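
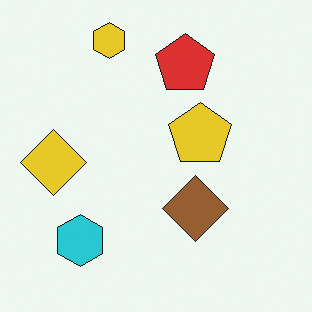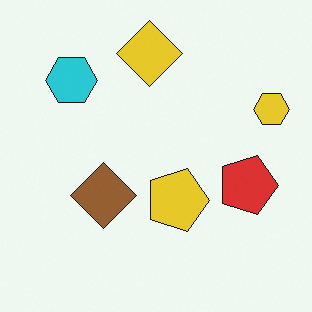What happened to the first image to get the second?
The image was rotated 90° clockwise.

The yellow hexagon sits in the top of the first image and the right of the second — consistent with a whole-image 90° clockwise rotation.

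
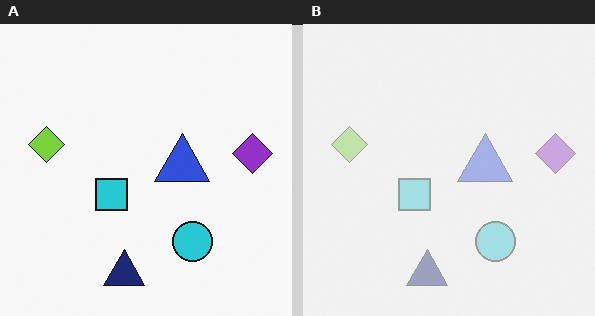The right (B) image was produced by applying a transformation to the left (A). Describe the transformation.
The right (B) image is the left (A) given much lower contrast.

Tones are pushed toward mid-grey across the whole image — a global contrast change.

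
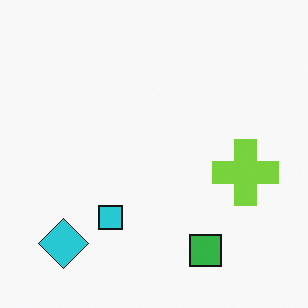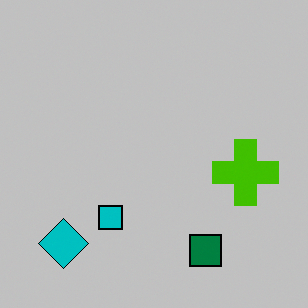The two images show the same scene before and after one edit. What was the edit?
It was aggressively posterized.

Each flat color has snapped to a coarser quantized level — most visibly, the near-white background has dropped to a flat grey.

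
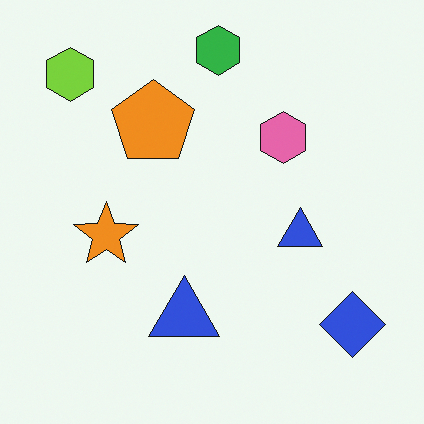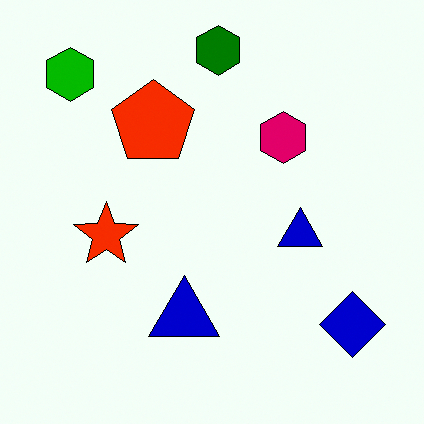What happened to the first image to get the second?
It was given much higher contrast.

Tones are pushed away from mid-grey across the whole image — a global contrast change.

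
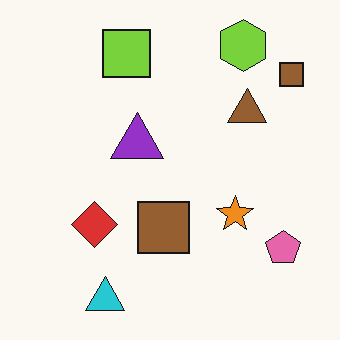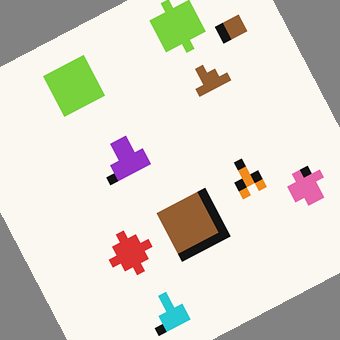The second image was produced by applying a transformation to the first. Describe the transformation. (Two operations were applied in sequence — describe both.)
The image was coarsely pixelated, then rotated counter-clockwise by a clearly visible amount.

Shapes are reduced to large square blocks; fine edges and outlines are lost — a downscale-then-upscale (mosaic) effect. Every shape is tilted by the same angle and the image corners show triangular fill wedges — a whole-image rotation by a non-right angle.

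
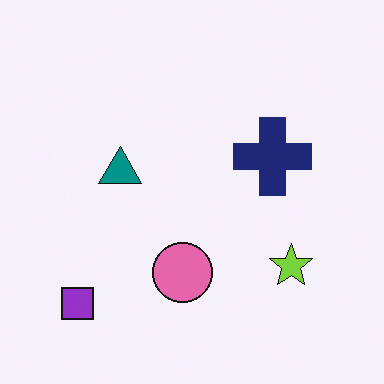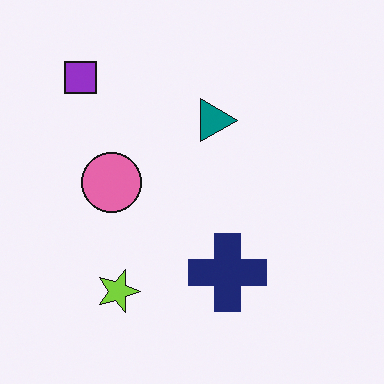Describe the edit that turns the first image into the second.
It was rotated 90° clockwise.

The purple square sits in the bottom-left of the first image and the top-left of the second — consistent with a whole-image 90° clockwise rotation.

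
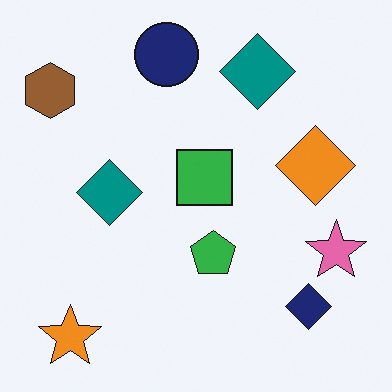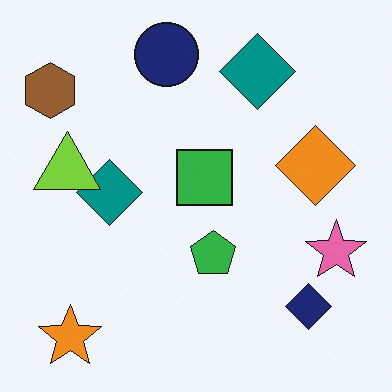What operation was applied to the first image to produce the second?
The second image is the first overlaid with an additional lime triangle.

A lime triangle appears in the second image that is absent from the first.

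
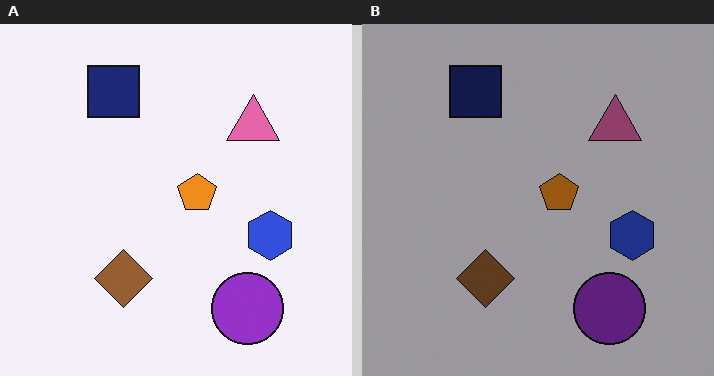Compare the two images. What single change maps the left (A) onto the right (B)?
It was noticeably darkened.

Every pixel — background and shapes alike — is uniformly darkened.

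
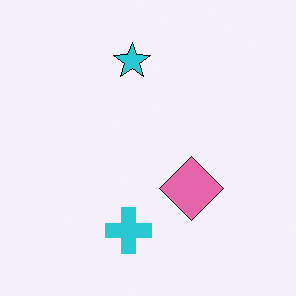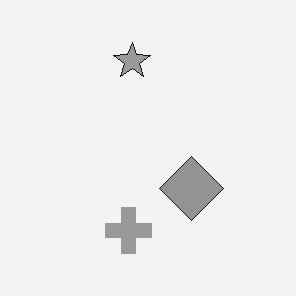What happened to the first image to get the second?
The transformation is: converted to grayscale.

All color is removed — every shape is now a shade of grey.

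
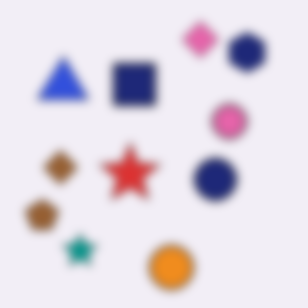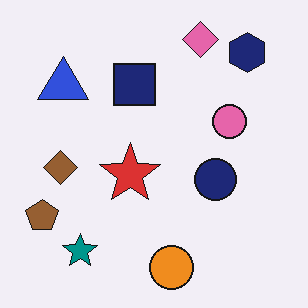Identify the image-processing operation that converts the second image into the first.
The first image is the second strongly gaussian-blurred.

Shape edges and outlines are uniformly softened across the whole image.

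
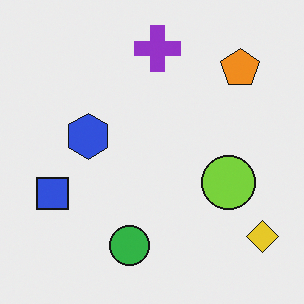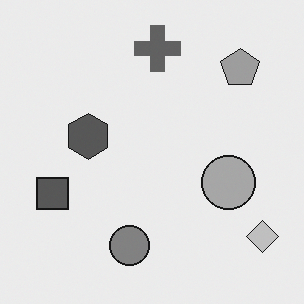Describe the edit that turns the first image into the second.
The image was converted to grayscale.

All color is removed — every shape is now a shade of grey.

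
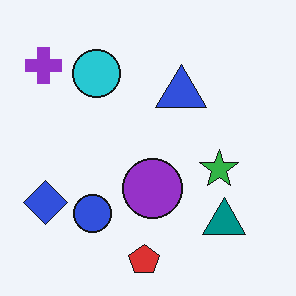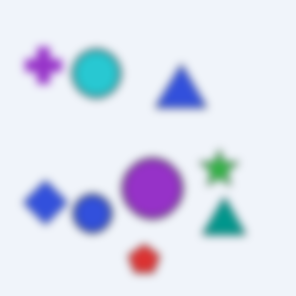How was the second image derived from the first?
This is the original image moderately blurred.

Shape edges and outlines are uniformly softened across the whole image.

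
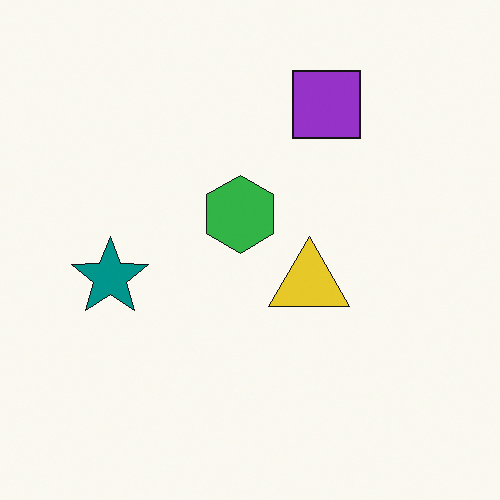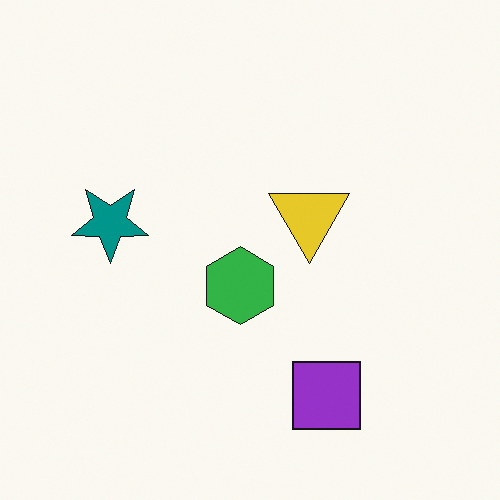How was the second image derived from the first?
Flipped vertically (top ↔ bottom).

The purple square is in the top of the first image and the bottom of the second — shapes on opposite sides of the horizontal midline have swapped in a mirror flip.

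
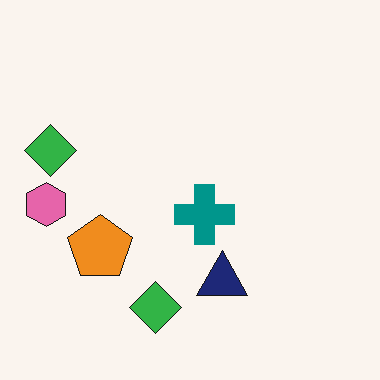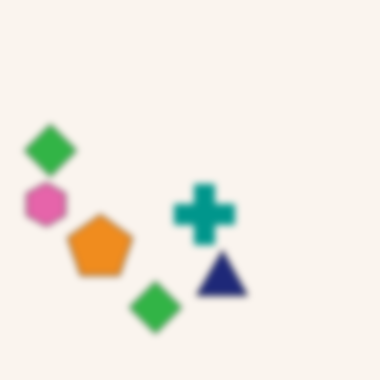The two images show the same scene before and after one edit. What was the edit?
The second image is the first moderately blurred.

Shape edges and outlines are uniformly softened across the whole image.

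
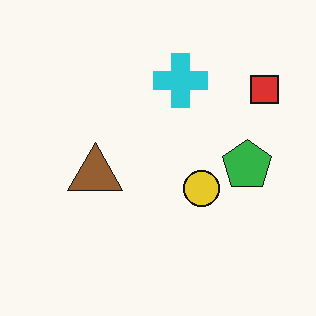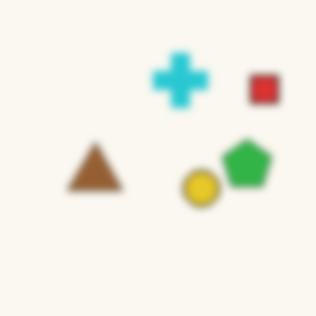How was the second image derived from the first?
The second image is the first noticeably gaussian-blurred.

Shape edges and outlines are uniformly softened across the whole image.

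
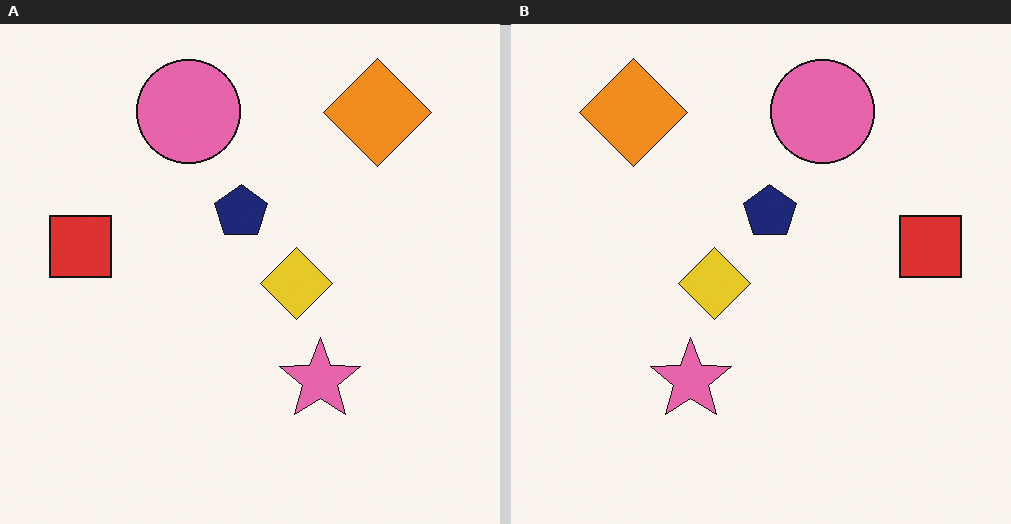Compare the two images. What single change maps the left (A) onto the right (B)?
The right (B) image is the left (A) flipped horizontally (left ↔ right).

The red square is in the left of the left (A) image and the right of the right (B) — shapes on opposite sides of the vertical midline have swapped in a mirror flip.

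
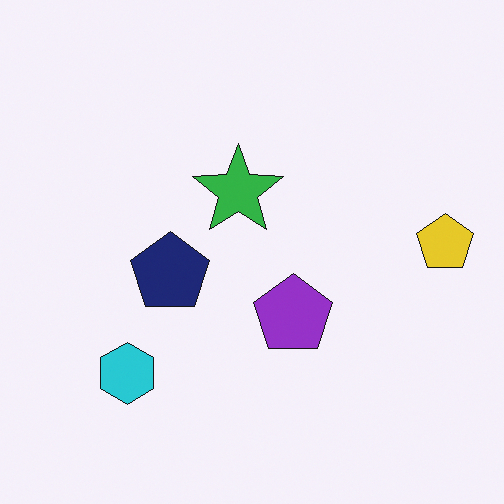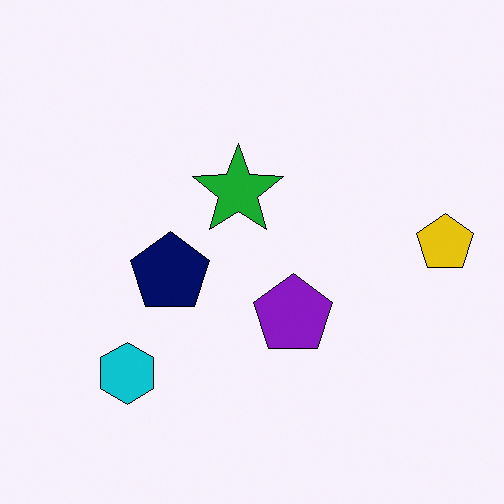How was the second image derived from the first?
The second image is the first given slightly increased contrast.

Tones are pushed away from mid-grey across the whole image — a global contrast change.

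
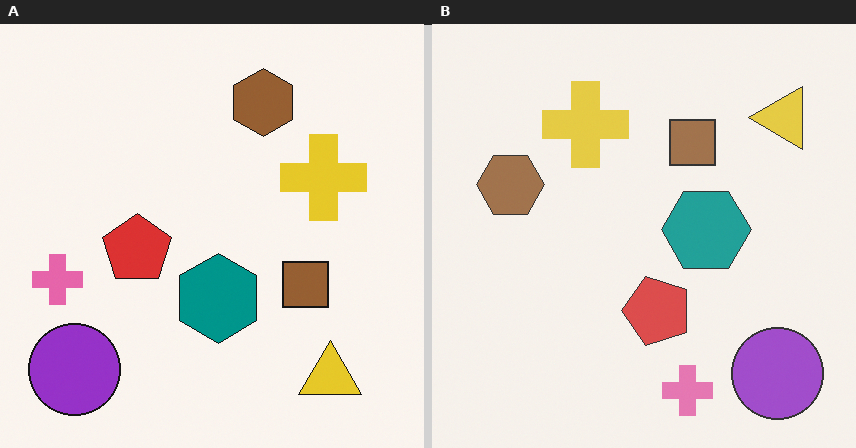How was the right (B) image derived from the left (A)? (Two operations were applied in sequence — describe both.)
It was given slightly reduced contrast, then rotated 90° counter-clockwise.

Tones are pushed toward mid-grey across the whole image — a global contrast change. The purple circle sits in the bottom-left of the left (A) image and the bottom-right of the right (B) — consistent with a whole-image 90° counter-clockwise rotation.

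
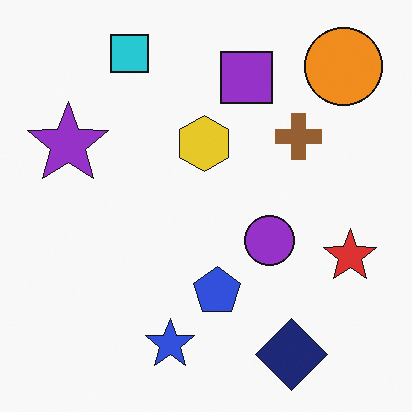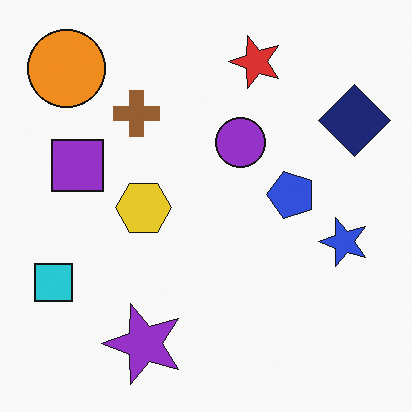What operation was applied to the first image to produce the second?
It was rotated 90° counter-clockwise.

The orange circle sits in the top-right of the first image and the top-left of the second — consistent with a whole-image 90° counter-clockwise rotation.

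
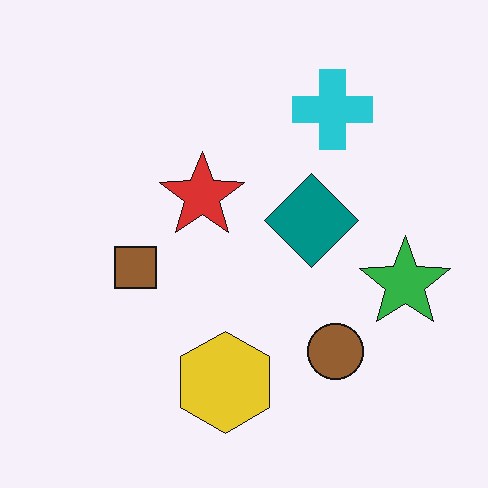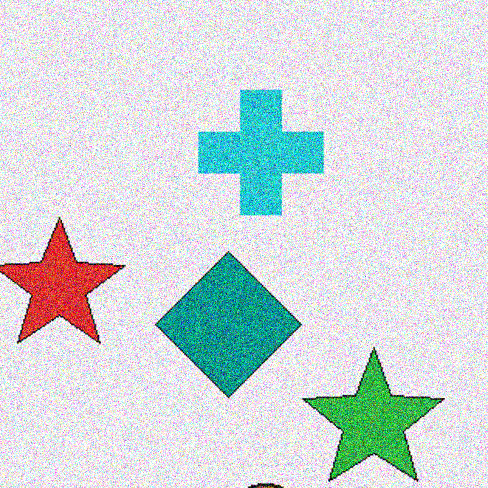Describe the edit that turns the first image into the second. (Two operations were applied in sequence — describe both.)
This is the original image cropped to a modestly smaller region and rescaled, then degraded with heavy additive noise.

The visible shapes are larger and the field of view is narrower; shapes near the original edges may be partly or wholly outside the frame — a crop-and-rescale. Random speckle covers the whole image, including the flat background.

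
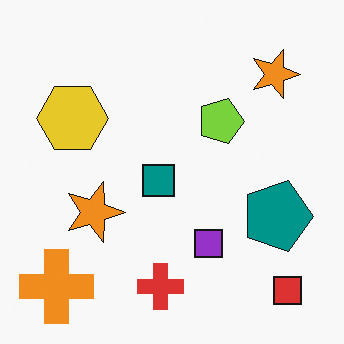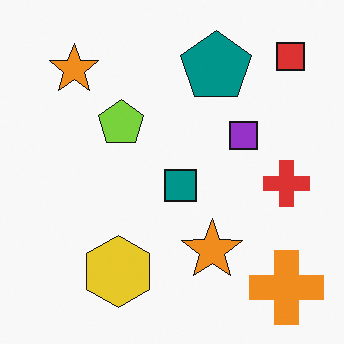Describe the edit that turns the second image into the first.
This is the original image rotated 90° clockwise.

The red square sits in the top-right of the second image and the bottom-right of the first — consistent with a whole-image 90° clockwise rotation.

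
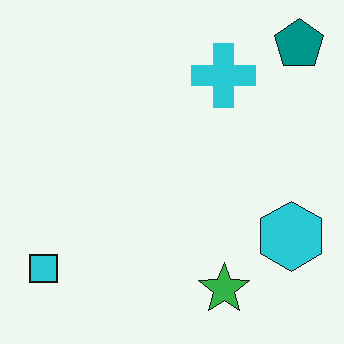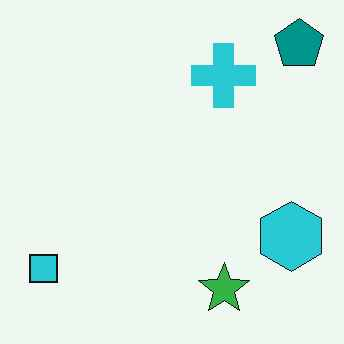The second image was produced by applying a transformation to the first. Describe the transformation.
It was given moderate JPEG compression.

Blocky 8×8 compression artifacts appear around shape edges and the flat background shows ringing — characteristic JPEG degradation.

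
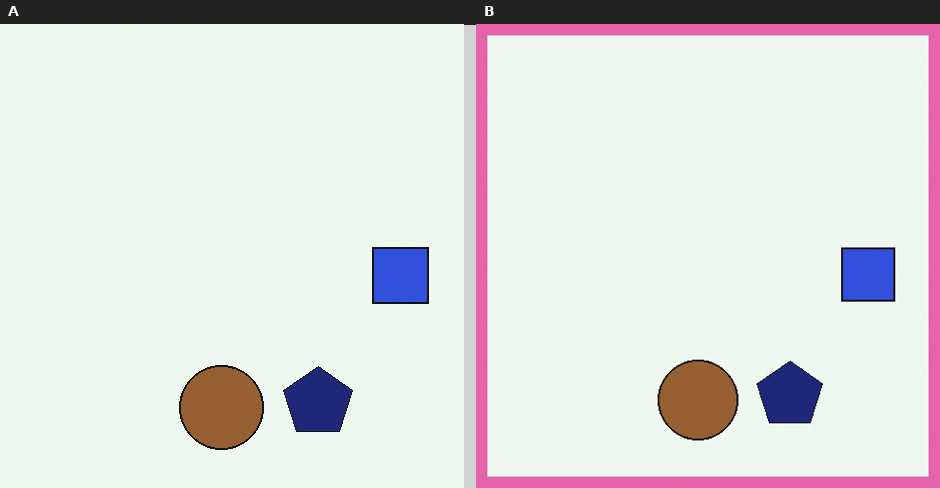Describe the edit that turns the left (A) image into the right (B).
The right (B) image is the left (A) framed with a pink border.

A solid pink frame runs around the edge of the right (B) image, with the content slightly shrunk inside it.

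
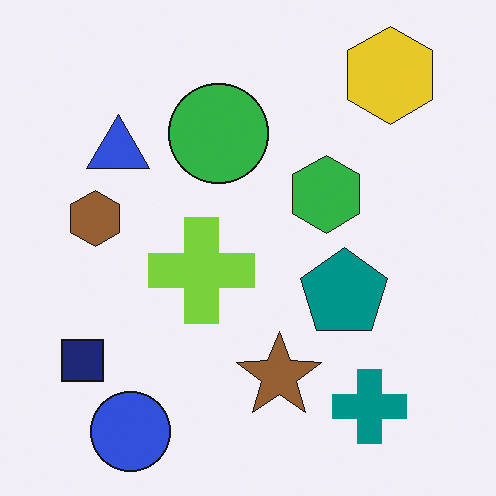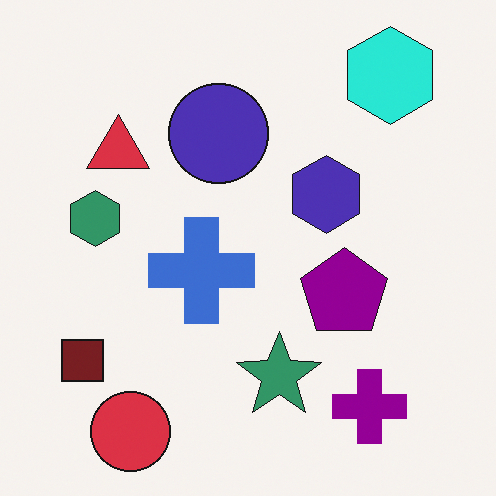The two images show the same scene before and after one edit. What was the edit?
Hue-shifted noticeably.

Every shape's color has rotated by the same amount around the hue wheel — a uniform hue shift.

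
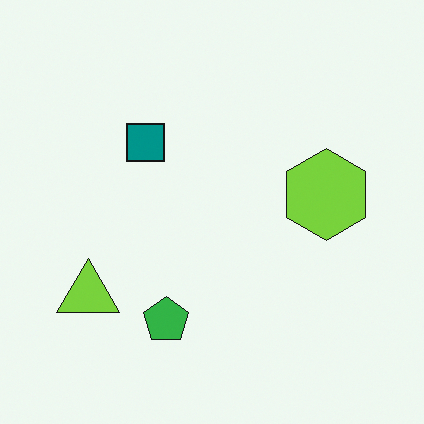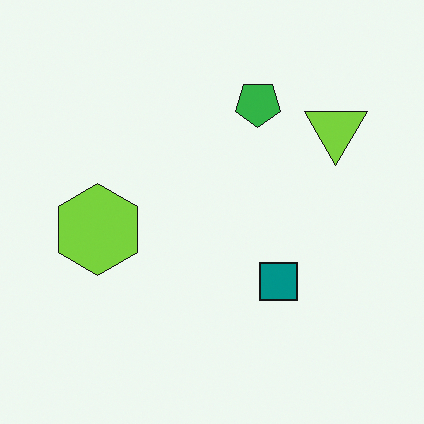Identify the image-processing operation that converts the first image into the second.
It was rotated 180°.

The lime triangle sits in the bottom-left of the first image and the top-right of the second — consistent with a whole-image 180° rotation.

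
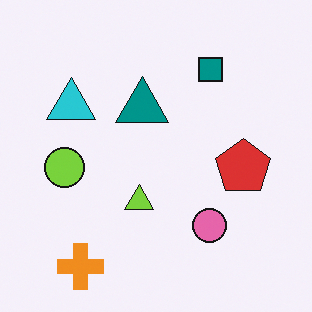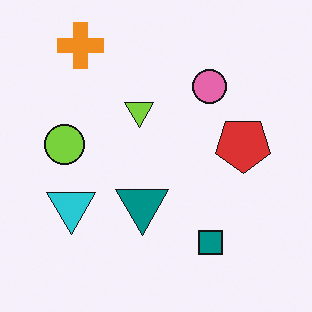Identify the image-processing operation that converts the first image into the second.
This is the original image flipped vertically (top ↔ bottom).

The orange cross is in the bottom-left of the first image and the top-left of the second — shapes on opposite sides of the horizontal midline have swapped in a mirror flip.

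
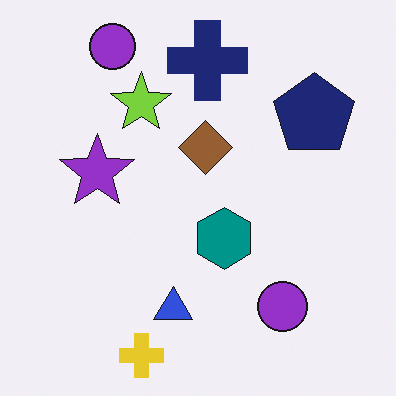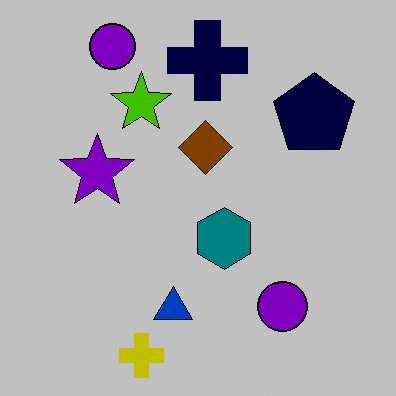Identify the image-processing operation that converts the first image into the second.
The image was aggressively posterized.

Each flat color has snapped to a coarser quantized level — most visibly, the near-white background has dropped to a flat grey.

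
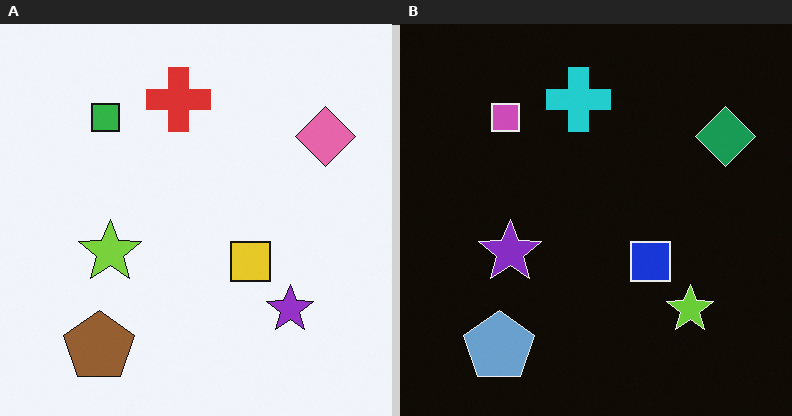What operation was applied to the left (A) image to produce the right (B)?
This is the original image color-inverted (negative).

The light background has become dark and every shape's color is its complement — a photographic negative.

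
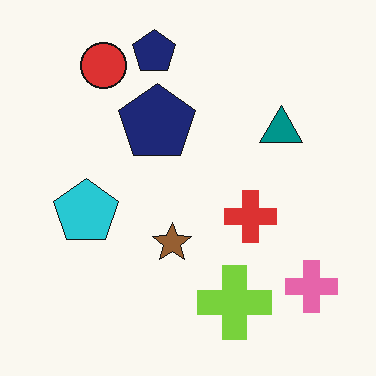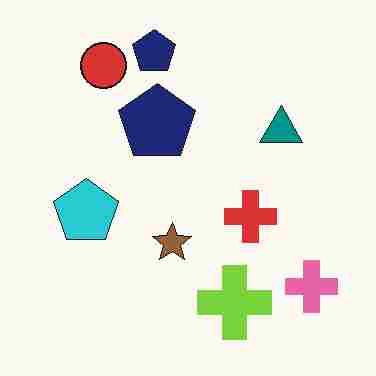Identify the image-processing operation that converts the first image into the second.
The image was heavily JPEG-compressed with obvious blocking artifacts.

Blocky 8×8 compression artifacts appear around shape edges and the flat background shows ringing — characteristic JPEG degradation.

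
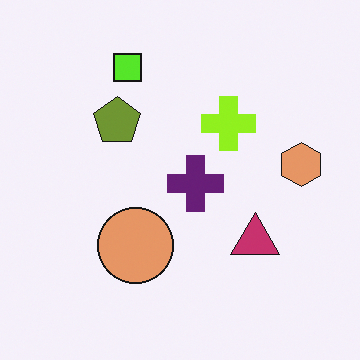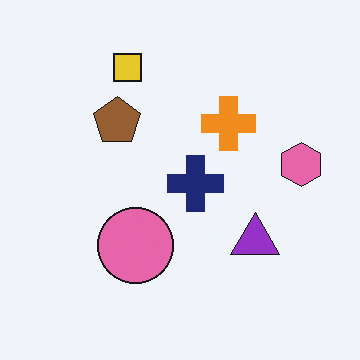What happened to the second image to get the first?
Hue-shifted by a small amount.

Every shape's color has rotated by the same amount around the hue wheel — a uniform hue shift.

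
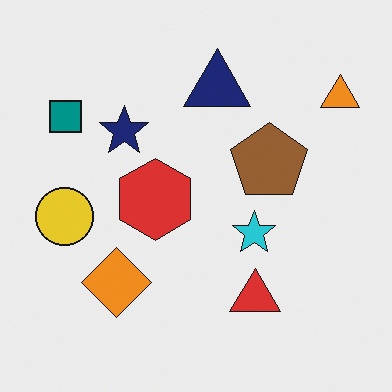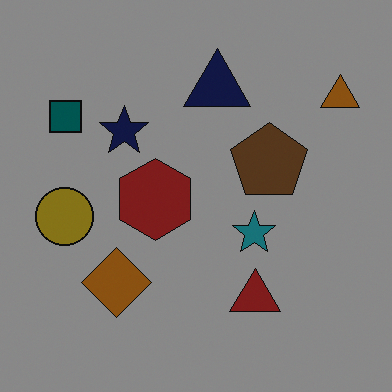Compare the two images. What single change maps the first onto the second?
It was darkened a lot.

Every pixel — background and shapes alike — is uniformly darkened.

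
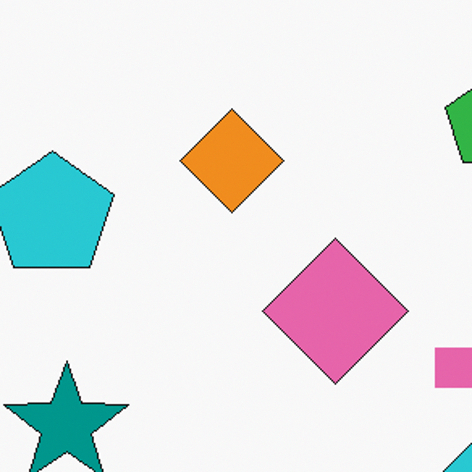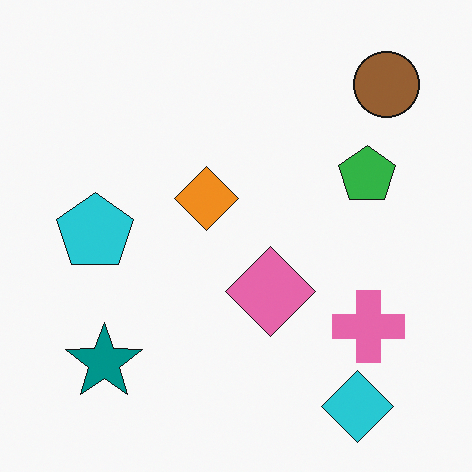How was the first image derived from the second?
Cropped to a modestly smaller region and rescaled.

The visible shapes are larger and the field of view is narrower; shapes near the original edges may be partly or wholly outside the frame — a crop-and-rescale.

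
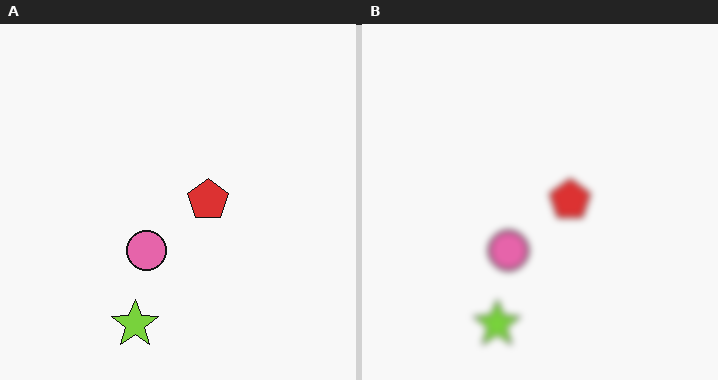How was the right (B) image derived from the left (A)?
The image was noticeably gaussian-blurred.

Shape edges and outlines are uniformly softened across the whole image.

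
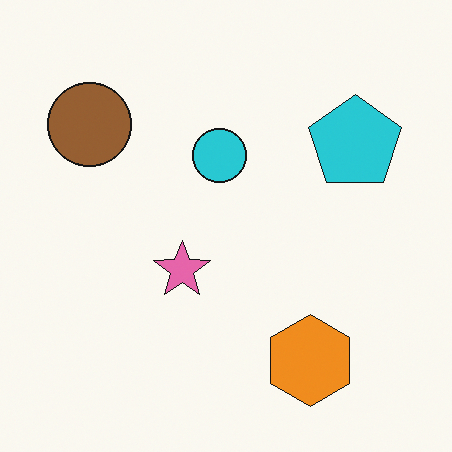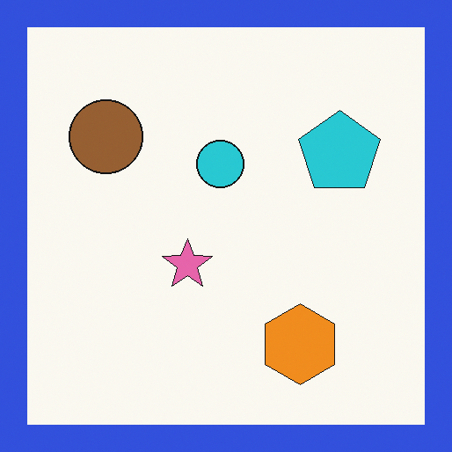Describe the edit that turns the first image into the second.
The second image is the first framed with a blue border.

A solid blue frame runs around the edge of the second image, with the content slightly shrunk inside it.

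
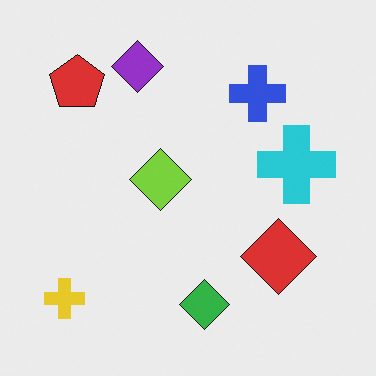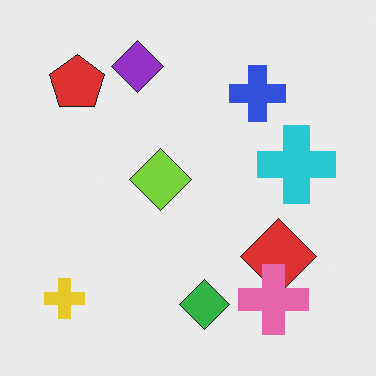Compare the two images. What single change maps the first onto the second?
This is the original image overlaid with an additional pink cross.

A pink cross appears in the second image that is absent from the first.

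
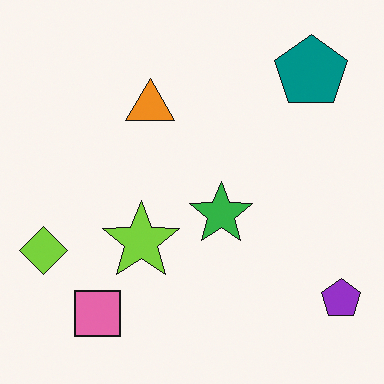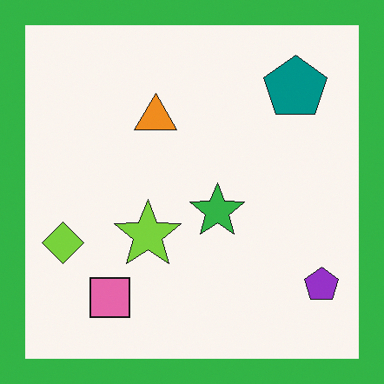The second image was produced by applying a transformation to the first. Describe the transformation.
This is the original image framed with a green border.

A solid green frame runs around the edge of the second image, with the content slightly shrunk inside it.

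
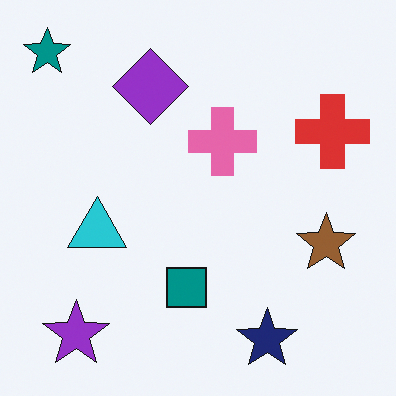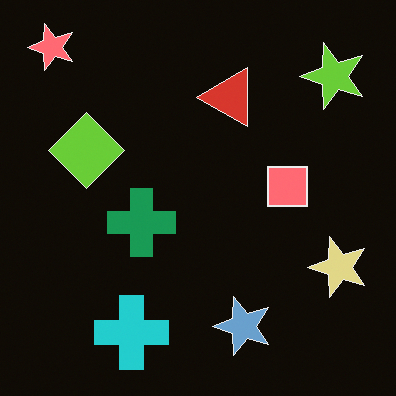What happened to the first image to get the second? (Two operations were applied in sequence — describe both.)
Transposed (reflected across the top-left ↔ bottom-right diagonal), then color-inverted (negative).

Shapes have swapped their row and column positions — what was in the top-right is now in the bottom-left — a diagonal reflection. The light background has become dark and every shape's color is its complement — a photographic negative.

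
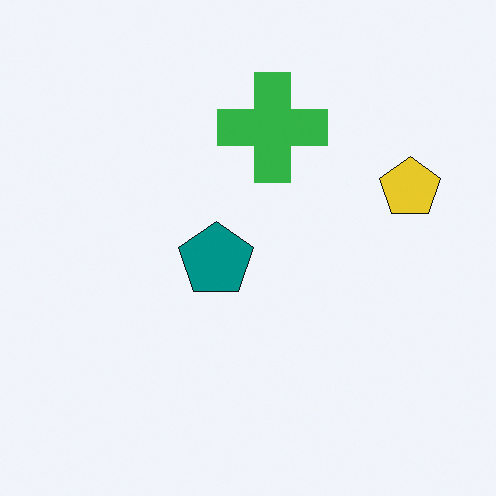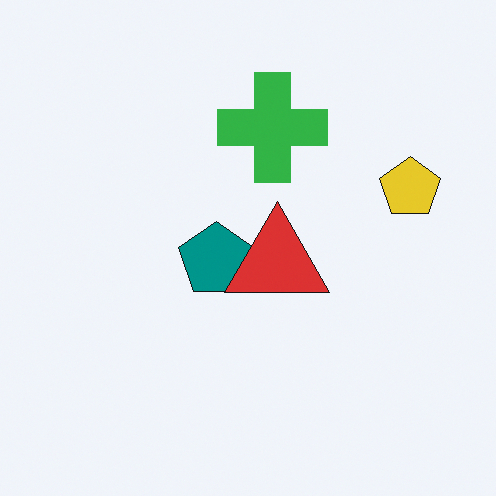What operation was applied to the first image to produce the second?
This is the original image overlaid with an additional red triangle.

A red triangle appears in the second image that is absent from the first.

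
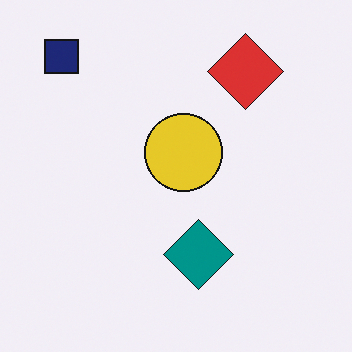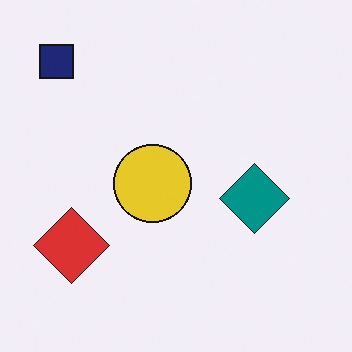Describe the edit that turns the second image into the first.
The transformation is: transposed (reflected across the top-left ↔ bottom-right diagonal).

Shapes have swapped their row and column positions — what was in the top-right is now in the bottom-left — a diagonal reflection.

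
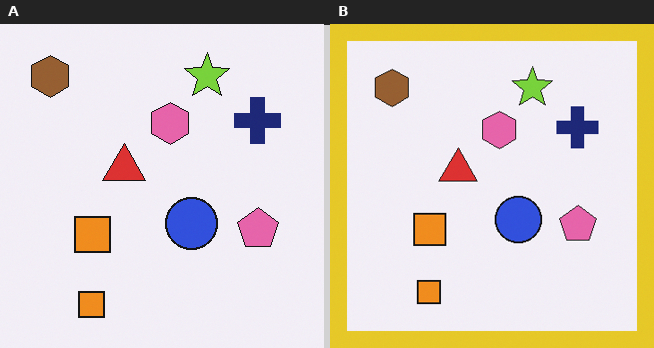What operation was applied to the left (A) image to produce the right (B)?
The right (B) image is the left (A) framed with a yellow border.

A solid yellow frame runs around the edge of the right (B) image, with the content slightly shrunk inside it.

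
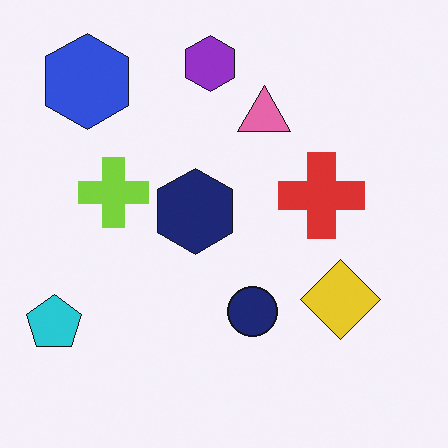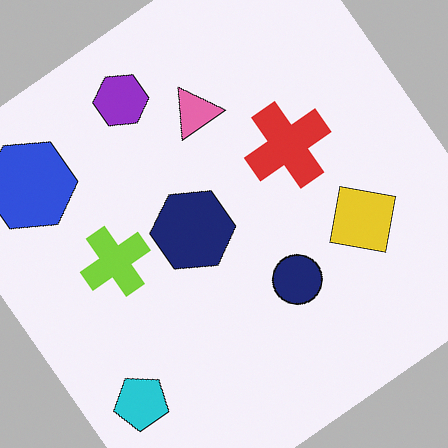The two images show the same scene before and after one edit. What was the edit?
The image was rotated counter-clockwise by a large amount — several tens of degrees.

Every shape is tilted by the same angle and the image corners show triangular fill wedges — a whole-image rotation by a non-right angle.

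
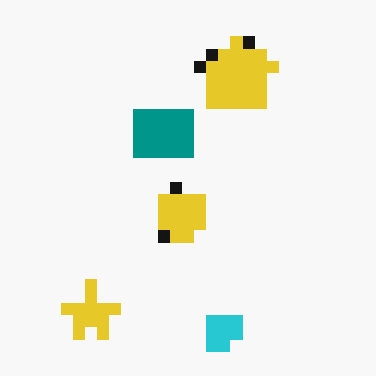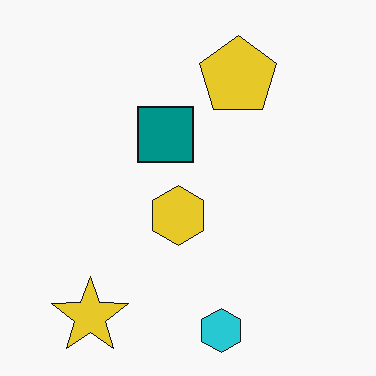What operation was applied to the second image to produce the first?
The transformation is: coarsely pixelated.

Shapes are reduced to large square blocks; fine edges and outlines are lost — a downscale-then-upscale (mosaic) effect.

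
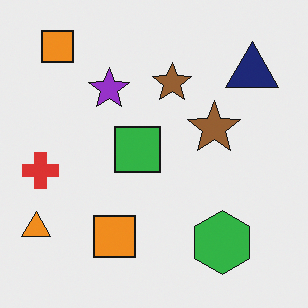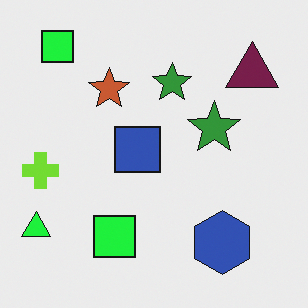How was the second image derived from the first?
The image was hue-shifted through roughly a third of the color wheel.

Every shape's color has rotated by the same amount around the hue wheel — a uniform hue shift.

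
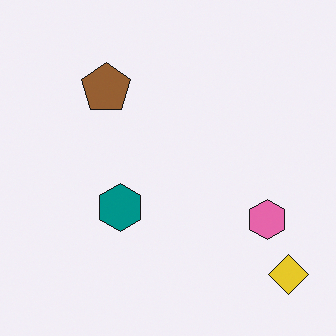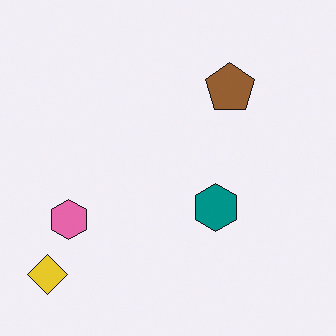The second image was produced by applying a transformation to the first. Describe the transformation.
Flipped horizontally (left ↔ right).

The yellow diamond is in the bottom-right of the first image and the bottom-left of the second — shapes on opposite sides of the vertical midline have swapped in a mirror flip.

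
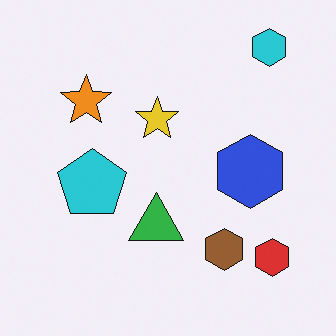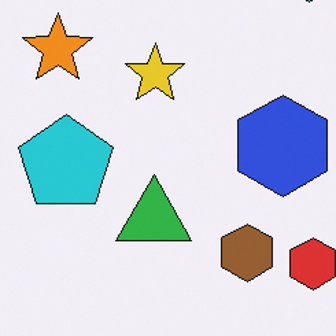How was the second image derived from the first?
The second image is the first cropped slightly and scaled back up.

The visible shapes are larger and the field of view is narrower; shapes near the original edges may be partly or wholly outside the frame — a crop-and-rescale.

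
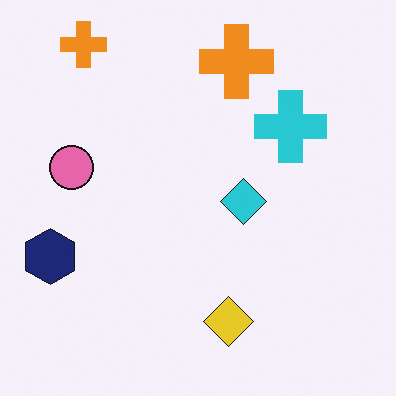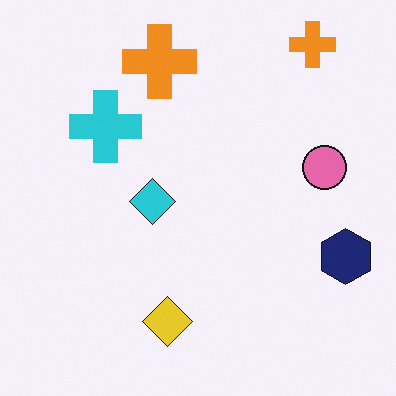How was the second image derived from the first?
This is the original image flipped horizontally (left ↔ right).

The navy hexagon is in the left of the first image and the right of the second — shapes on opposite sides of the vertical midline have swapped in a mirror flip.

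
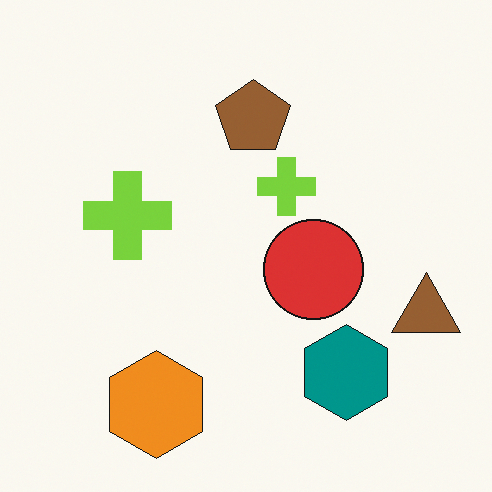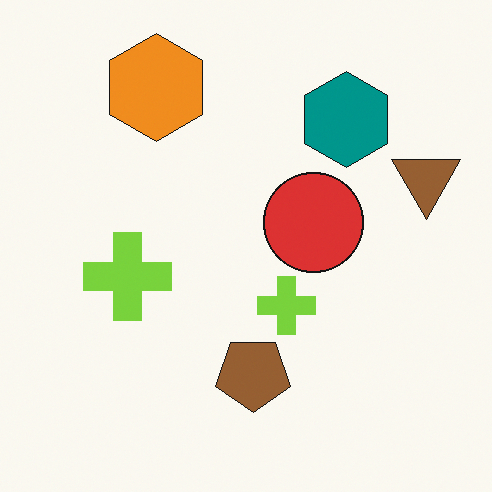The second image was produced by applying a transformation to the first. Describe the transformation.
Flipped vertically (top ↔ bottom).

The orange hexagon is in the bottom-left of the first image and the top-left of the second — shapes on opposite sides of the horizontal midline have swapped in a mirror flip.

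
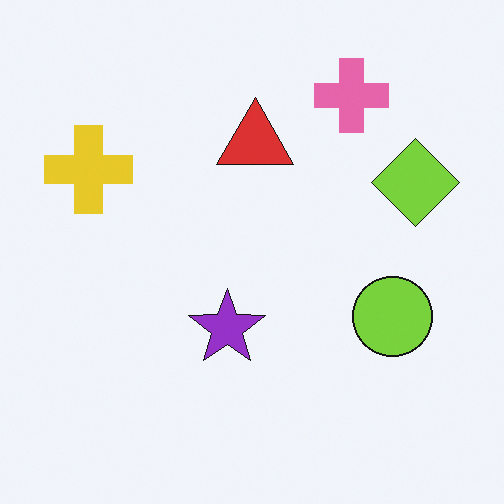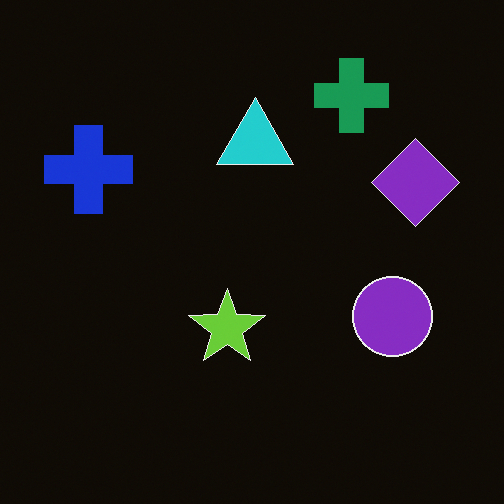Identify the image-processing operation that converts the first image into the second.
The image was color-inverted (negative).

The light background has become dark and every shape's color is its complement — a photographic negative.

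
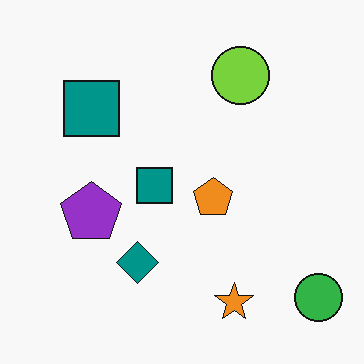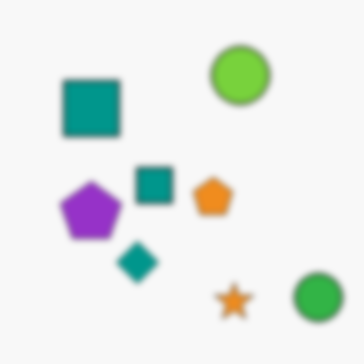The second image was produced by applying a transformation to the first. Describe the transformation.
The transformation is: noticeably gaussian-blurred.

Shape edges and outlines are uniformly softened across the whole image.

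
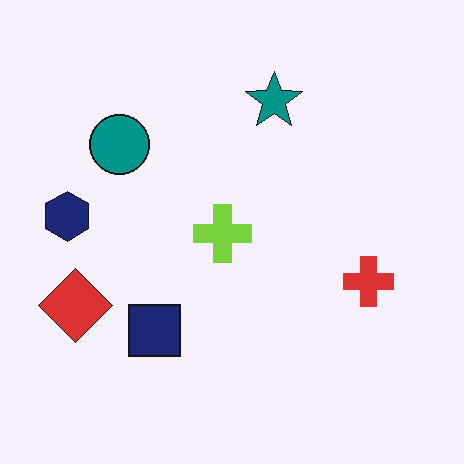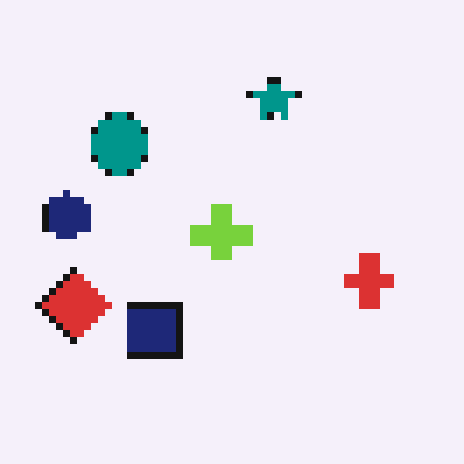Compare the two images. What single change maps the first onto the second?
It was pixelated into visible square blocks.

Shapes are reduced to large square blocks; fine edges and outlines are lost — a downscale-then-upscale (mosaic) effect.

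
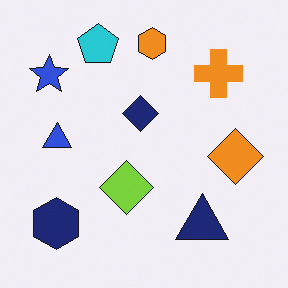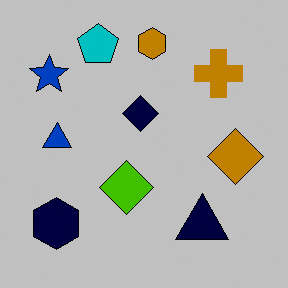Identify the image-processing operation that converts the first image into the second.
Heavily posterized to just a handful of flat colors.

Each flat color has snapped to a coarser quantized level — most visibly, the near-white background has dropped to a flat grey.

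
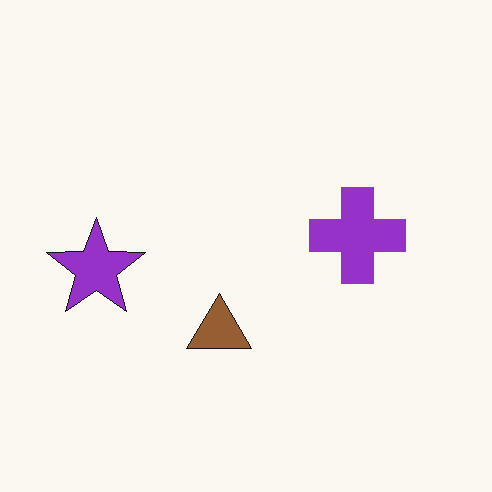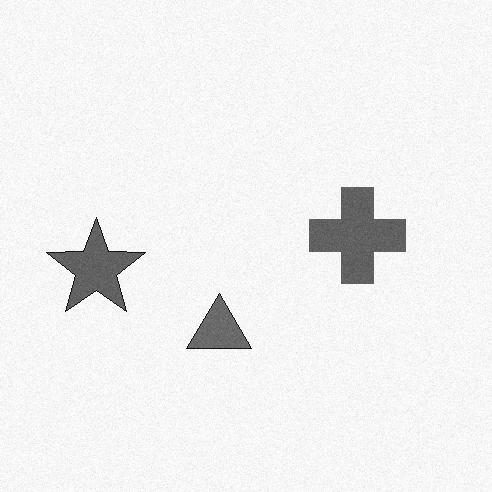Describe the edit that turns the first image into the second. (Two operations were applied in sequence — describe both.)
It was degraded with subtle gaussian noise, then converted to grayscale.

Random speckle covers the whole image, including the flat background. All color is removed — every shape is now a shade of grey.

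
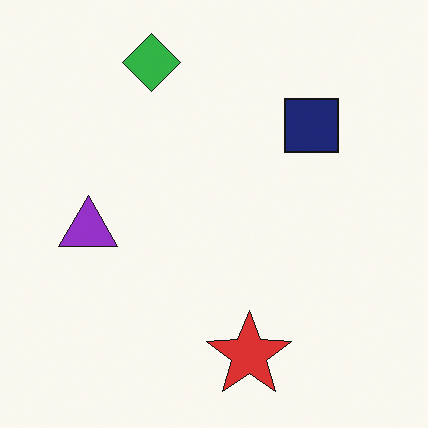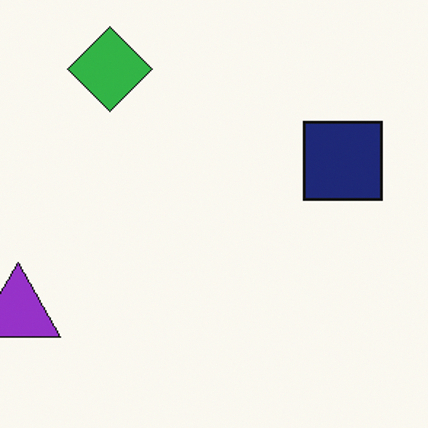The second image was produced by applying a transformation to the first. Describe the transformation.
The second image is the first cropped to a modestly smaller region and rescaled.

The visible shapes are larger and the field of view is narrower; shapes near the original edges may be partly or wholly outside the frame — a crop-and-rescale.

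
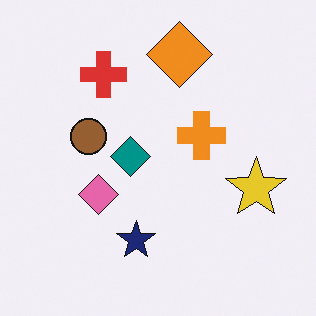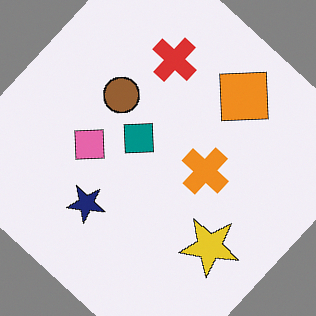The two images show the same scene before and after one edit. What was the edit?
The image was rotated clockwise by a large amount — several tens of degrees.

Every shape is tilted by the same angle and the image corners show triangular fill wedges — a whole-image rotation by a non-right angle.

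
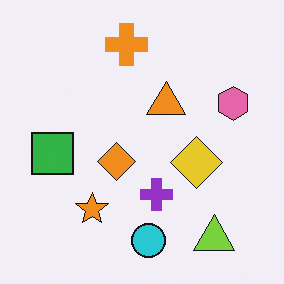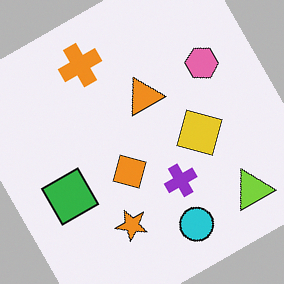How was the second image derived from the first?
The second image is the first rotated counter-clockwise by a moderate amount.

Every shape is tilted by the same angle and the image corners show triangular fill wedges — a whole-image rotation by a non-right angle.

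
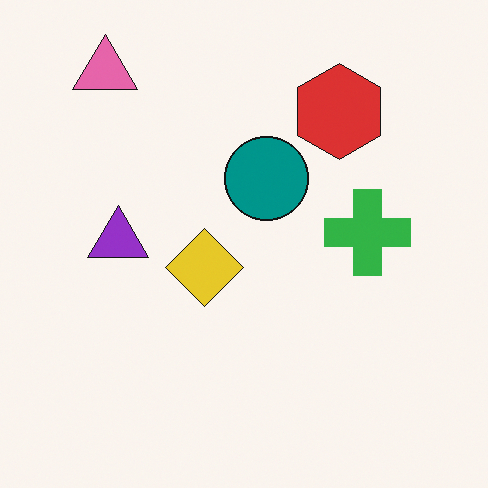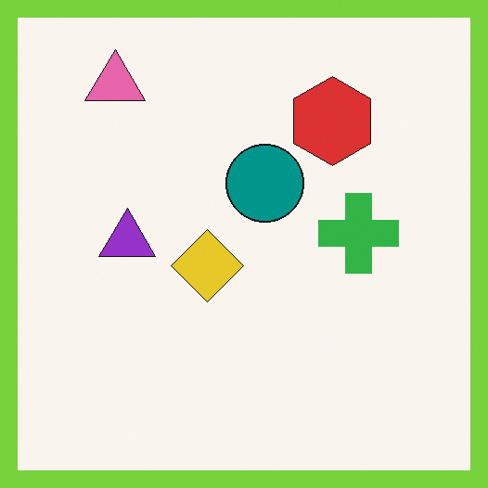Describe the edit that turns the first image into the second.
The image was framed with a lime border.

A solid lime frame runs around the edge of the second image, with the content slightly shrunk inside it.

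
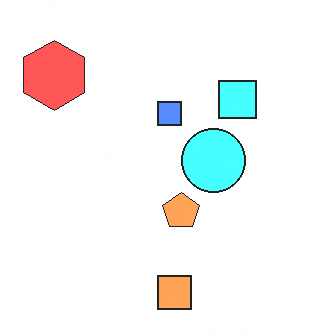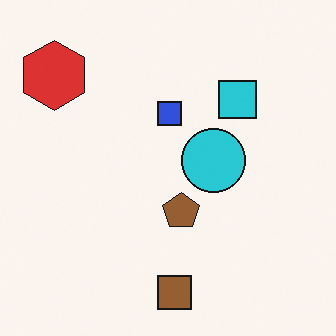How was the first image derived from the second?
Brightened a lot.

Every pixel — background and shapes alike — is uniformly brightened.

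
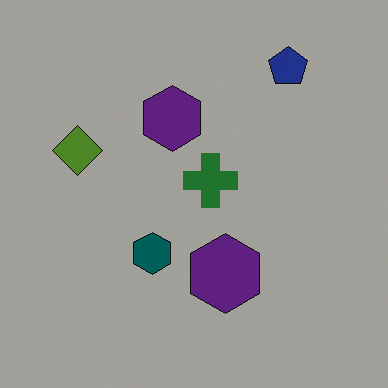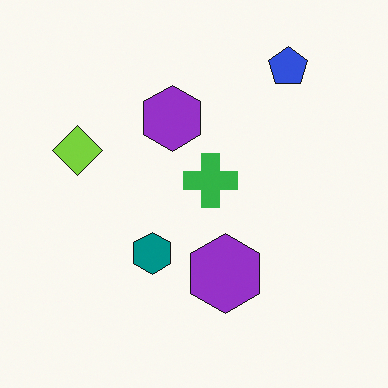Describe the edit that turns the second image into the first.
The transformation is: noticeably darkened.

Every pixel — background and shapes alike — is uniformly darkened.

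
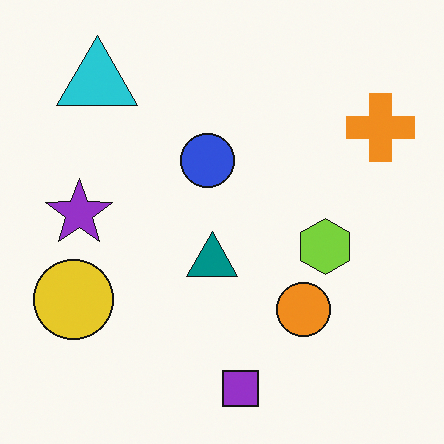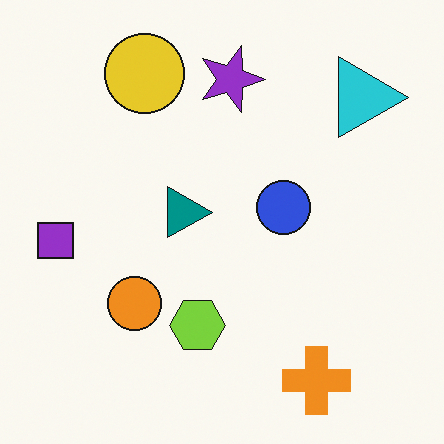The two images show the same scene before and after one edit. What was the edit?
This is the original image rotated 90° clockwise.

The cyan triangle sits in the top-left of the first image and the top-right of the second — consistent with a whole-image 90° clockwise rotation.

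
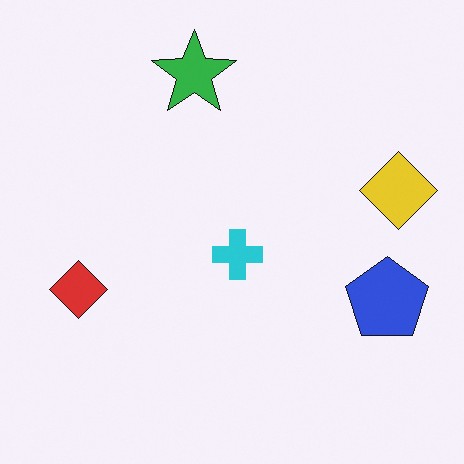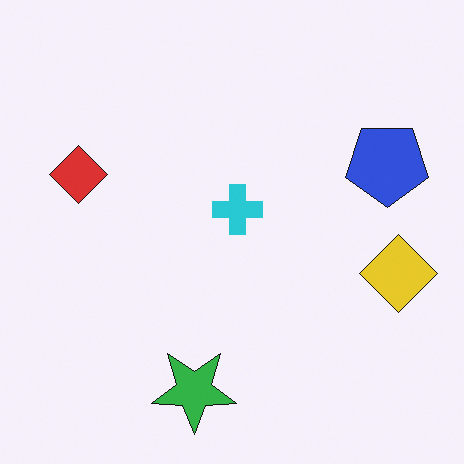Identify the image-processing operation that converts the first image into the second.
The second image is the first flipped vertically (top ↔ bottom).

The green star is in the top of the first image and the bottom of the second — shapes on opposite sides of the horizontal midline have swapped in a mirror flip.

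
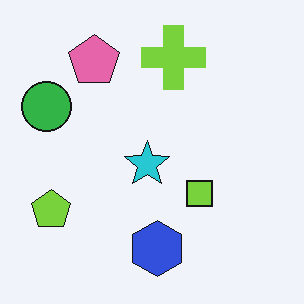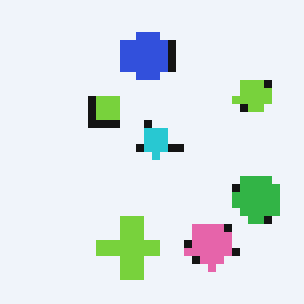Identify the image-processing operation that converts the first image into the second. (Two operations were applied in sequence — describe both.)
It was pixelated into visible square blocks, then rotated 180°.

Shapes are reduced to large square blocks; fine edges and outlines are lost — a downscale-then-upscale (mosaic) effect. The lime pentagon sits in the bottom-left of the first image and the top-right of the second — consistent with a whole-image 180° rotation.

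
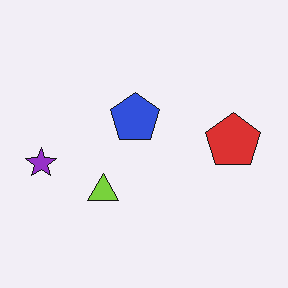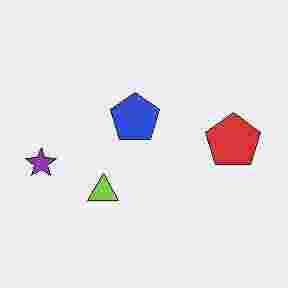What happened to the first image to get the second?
It was heavily JPEG-compressed with obvious blocking artifacts.

Blocky 8×8 compression artifacts appear around shape edges and the flat background shows ringing — characteristic JPEG degradation.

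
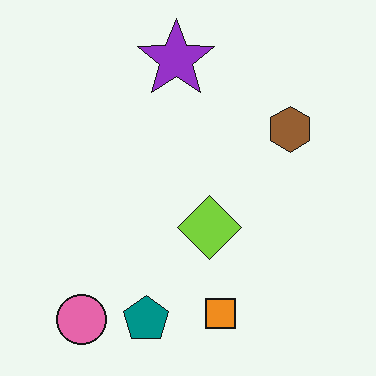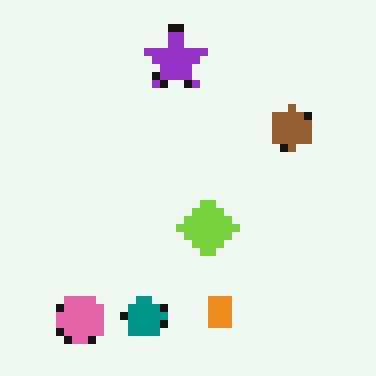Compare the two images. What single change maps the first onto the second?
The transformation is: pixelated into visible square blocks.

Shapes are reduced to large square blocks; fine edges and outlines are lost — a downscale-then-upscale (mosaic) effect.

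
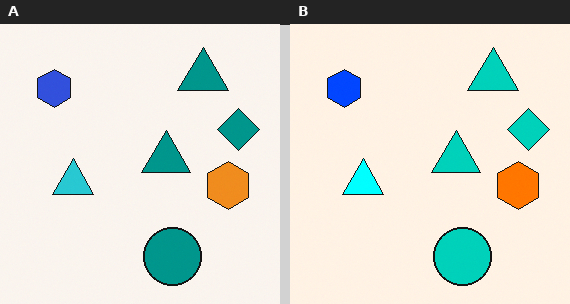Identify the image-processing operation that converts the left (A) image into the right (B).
The image was heavily oversaturated.

All colors are more vivid — a global saturation change.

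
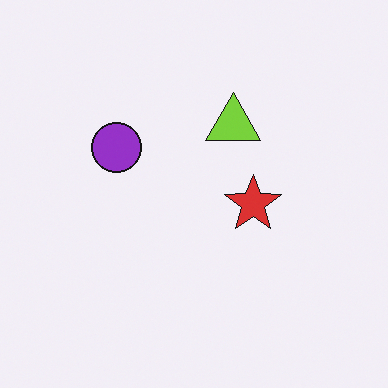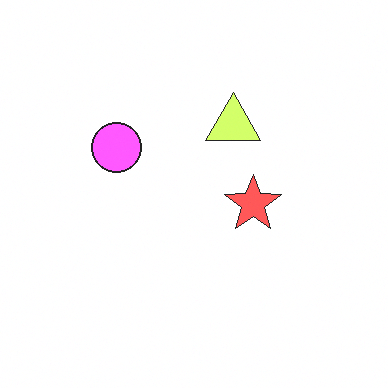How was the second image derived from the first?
This is the original image brightened a lot.

Every pixel — background and shapes alike — is uniformly brightened.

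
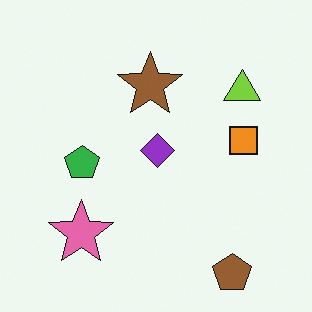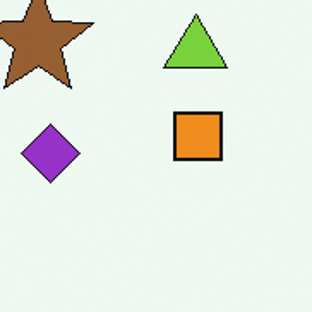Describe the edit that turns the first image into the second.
This is the original image cropped to a noticeably smaller region and rescaled.

The visible shapes are larger and the field of view is narrower; shapes near the original edges may be partly or wholly outside the frame — a crop-and-rescale.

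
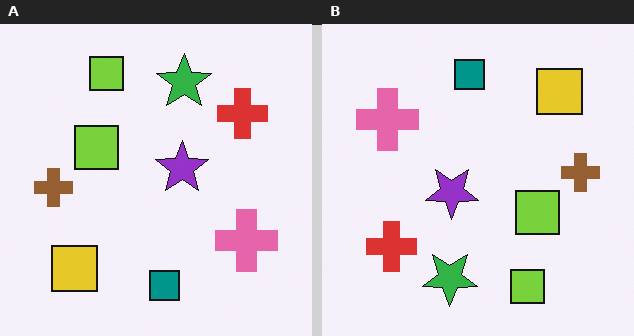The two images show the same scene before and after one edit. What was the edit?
The transformation is: rotated 180°.

The yellow square sits in the bottom-left of the left (A) image and the top-right of the right (B) — consistent with a whole-image 180° rotation.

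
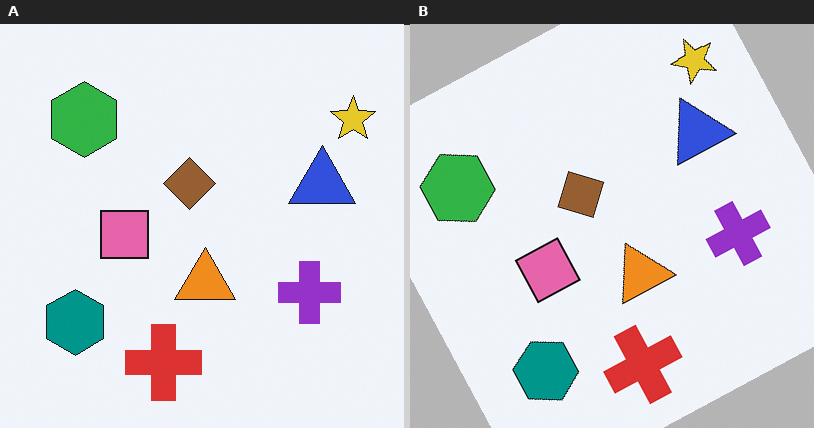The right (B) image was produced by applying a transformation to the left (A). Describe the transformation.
The transformation is: rotated counter-clockwise by a moderate amount.

Every shape is tilted by the same angle and the image corners show triangular fill wedges — a whole-image rotation by a non-right angle.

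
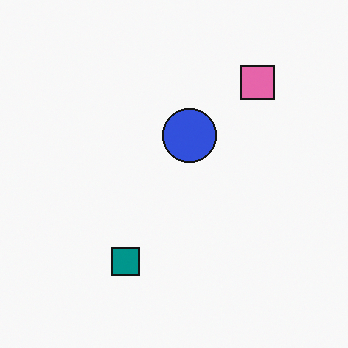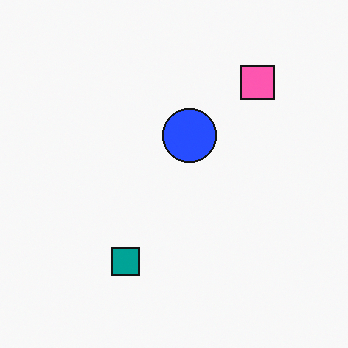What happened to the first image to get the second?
The transformation is: slightly oversaturated.

All colors are more vivid — a global saturation change.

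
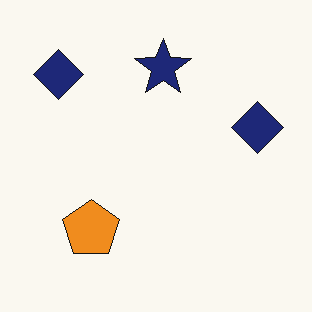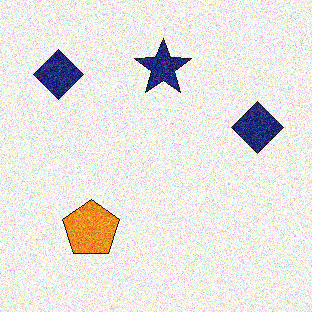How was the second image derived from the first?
It was degraded with heavy additive noise.

Random speckle covers the whole image, including the flat background.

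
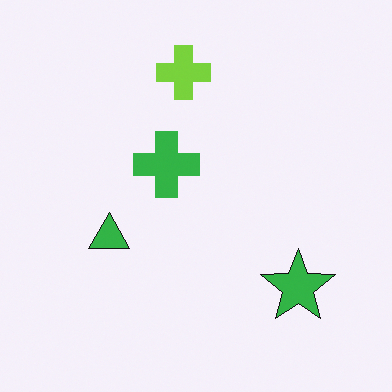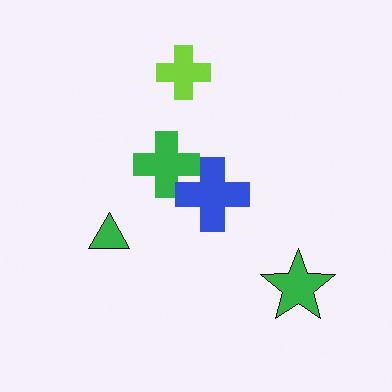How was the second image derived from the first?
The image was overlaid with an additional blue cross.

A blue cross appears in the second image that is absent from the first.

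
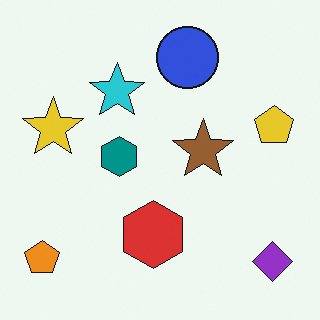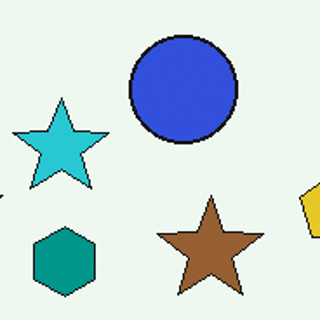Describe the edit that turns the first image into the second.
This is the original image cropped to a noticeably smaller region and rescaled.

The visible shapes are larger and the field of view is narrower; shapes near the original edges may be partly or wholly outside the frame — a crop-and-rescale.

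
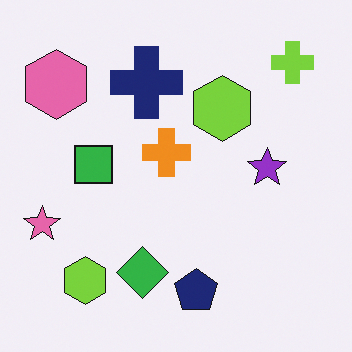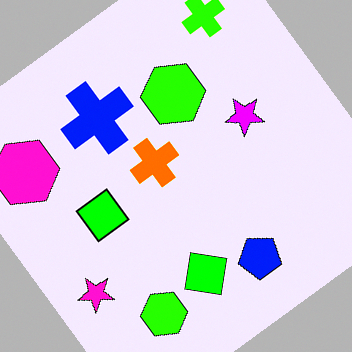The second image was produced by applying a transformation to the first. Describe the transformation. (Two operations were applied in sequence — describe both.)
The second image is the first rotated counter-clockwise by a large amount — several tens of degrees, then heavily oversaturated.

Every shape is tilted by the same angle and the image corners show triangular fill wedges — a whole-image rotation by a non-right angle. All colors are more vivid — a global saturation change.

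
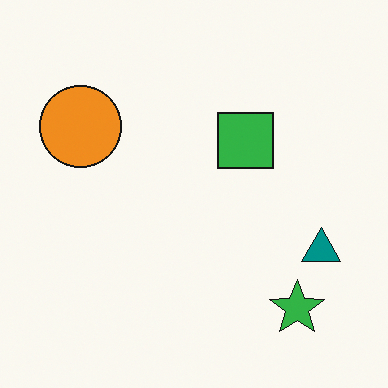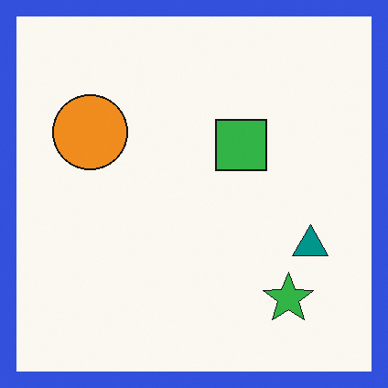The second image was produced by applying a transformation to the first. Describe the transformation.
The image was framed with a blue border.

A solid blue frame runs around the edge of the second image, with the content slightly shrunk inside it.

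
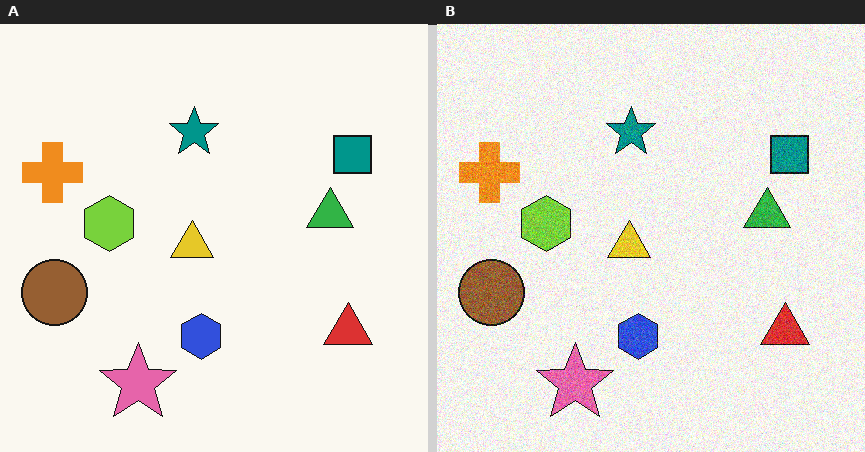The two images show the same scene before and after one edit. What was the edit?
It was degraded with visible gaussian noise.

Random speckle covers the whole image, including the flat background.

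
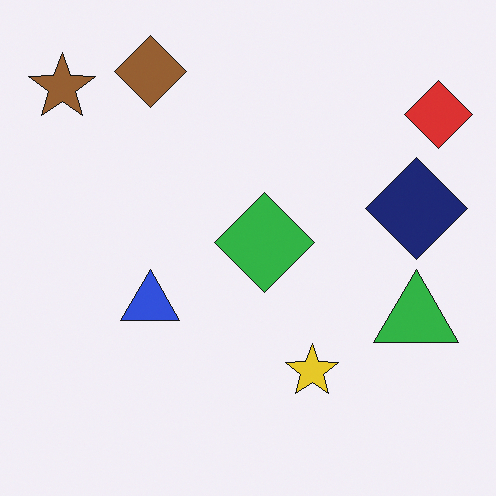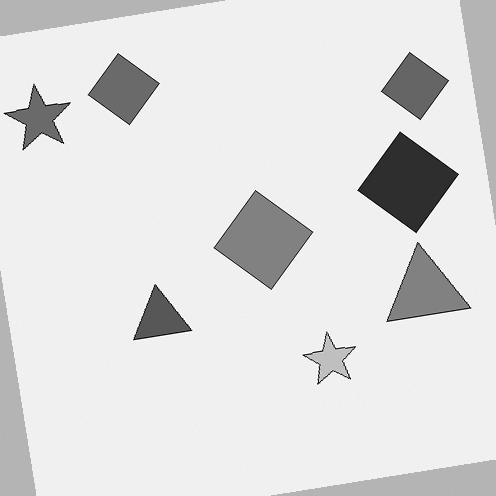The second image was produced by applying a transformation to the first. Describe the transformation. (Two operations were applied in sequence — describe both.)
The transformation is: rotated counter-clockwise by a small amount, then converted to grayscale.

Every shape is tilted by the same angle and the image corners show triangular fill wedges — a whole-image rotation by a non-right angle. All color is removed — every shape is now a shade of grey.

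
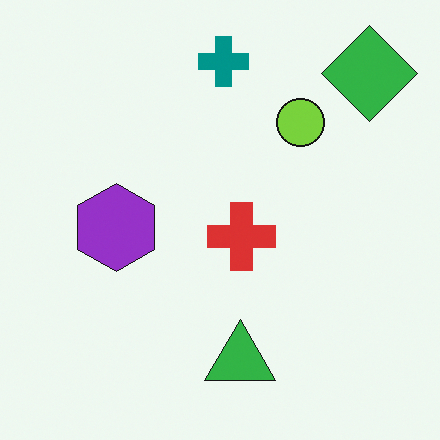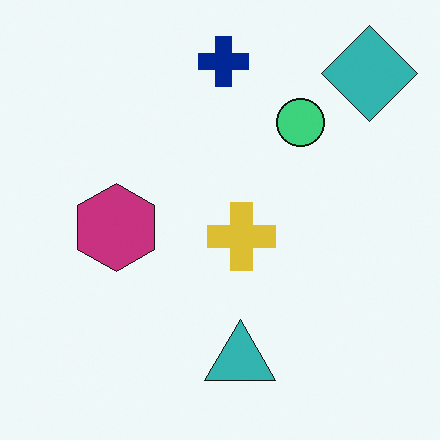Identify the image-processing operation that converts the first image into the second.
This is the original image hue-shifted slightly.

Every shape's color has rotated by the same amount around the hue wheel — a uniform hue shift.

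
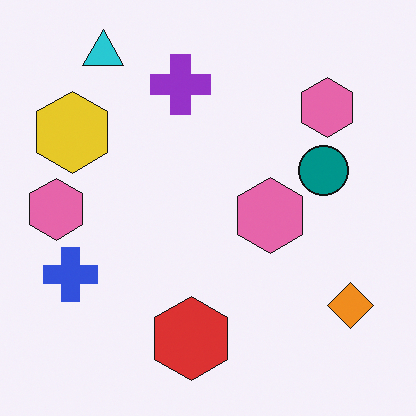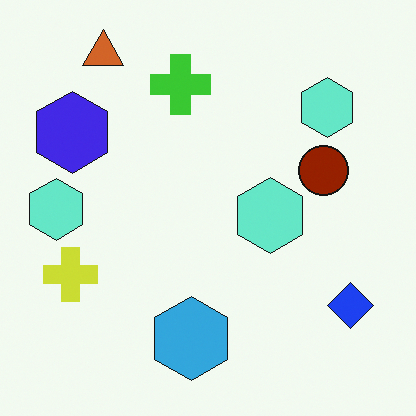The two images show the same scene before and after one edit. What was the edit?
This is the original image hue-shifted through roughly half the color wheel.

Every shape's color has rotated by the same amount around the hue wheel — a uniform hue shift.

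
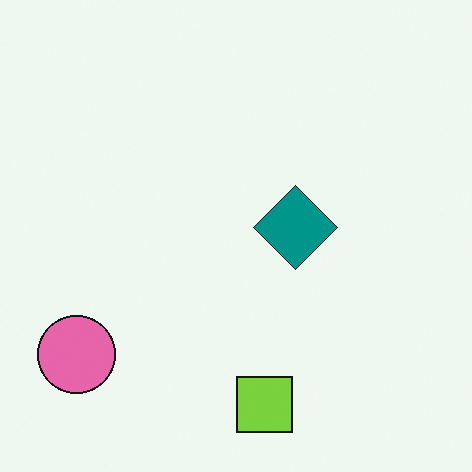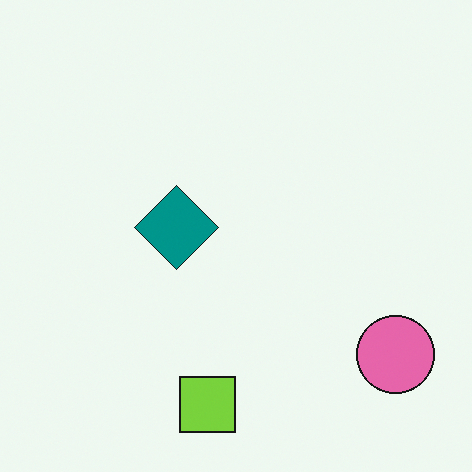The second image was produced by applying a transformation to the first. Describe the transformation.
The image was flipped horizontally (left ↔ right).

The pink circle is in the bottom-left of the first image and the bottom-right of the second — shapes on opposite sides of the vertical midline have swapped in a mirror flip.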